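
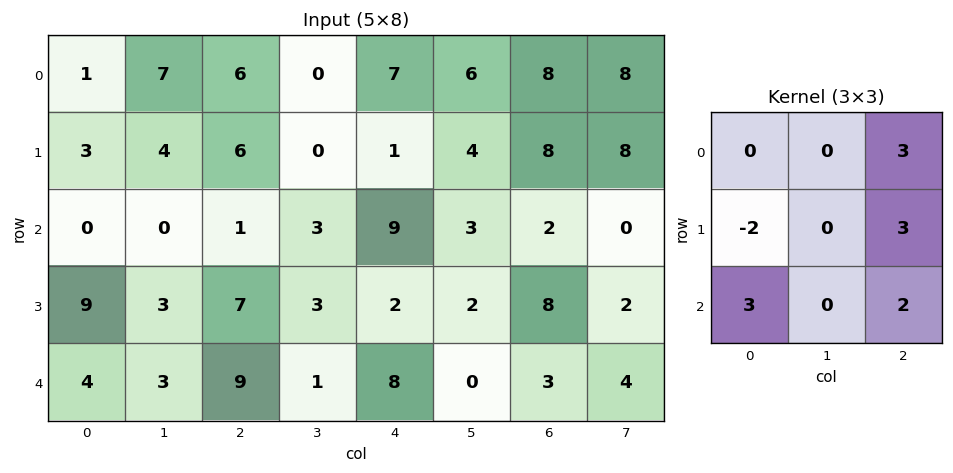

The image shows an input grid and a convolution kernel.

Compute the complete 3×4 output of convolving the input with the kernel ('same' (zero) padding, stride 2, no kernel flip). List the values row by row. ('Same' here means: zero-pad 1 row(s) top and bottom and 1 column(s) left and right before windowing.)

29 -2 26 40
18 24 28 28
18 6 4 18

Output[0,0]: The receptive field on the zero-padded input at this output position is [0 0 0 / 0 1 7 / 0 3 4]. Elementwise product with the kernel and sum: 0·3 + 0·-2 + 7·3 + 0·3 + 4·2.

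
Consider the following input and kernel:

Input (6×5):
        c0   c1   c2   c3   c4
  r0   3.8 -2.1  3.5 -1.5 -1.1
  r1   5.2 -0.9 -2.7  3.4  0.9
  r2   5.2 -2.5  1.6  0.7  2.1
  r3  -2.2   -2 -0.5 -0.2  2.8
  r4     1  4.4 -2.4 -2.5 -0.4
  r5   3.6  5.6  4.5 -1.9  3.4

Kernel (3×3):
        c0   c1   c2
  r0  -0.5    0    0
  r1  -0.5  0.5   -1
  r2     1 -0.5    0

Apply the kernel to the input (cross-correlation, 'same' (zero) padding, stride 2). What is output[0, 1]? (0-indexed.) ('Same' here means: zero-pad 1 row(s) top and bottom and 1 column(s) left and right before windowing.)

4.75

The receptive field on the zero-padded input at this output position is [0 0 0 / -2.1 3.5 -1.5 / -0.9 -2.7 3.4]. Elementwise product with the kernel and sum: 0·-0.5 + -2.1·-0.5 + 3.5·0.5 + -1.5·-1 + -0.9·1 + -2.7·-0.5.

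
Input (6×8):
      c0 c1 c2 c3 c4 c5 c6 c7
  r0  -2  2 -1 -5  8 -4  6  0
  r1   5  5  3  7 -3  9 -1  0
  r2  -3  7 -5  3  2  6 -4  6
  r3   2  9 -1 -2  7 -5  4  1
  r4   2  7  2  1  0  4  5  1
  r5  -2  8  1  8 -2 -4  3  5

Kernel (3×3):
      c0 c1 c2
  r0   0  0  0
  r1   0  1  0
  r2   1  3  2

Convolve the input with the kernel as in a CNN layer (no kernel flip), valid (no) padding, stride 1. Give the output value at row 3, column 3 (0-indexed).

The receptive field on the input at this output position is [-2 7 -5 / 1 0 4 / 8 -2 -4]. Elementwise product with the kernel and sum: 0·1 + 8·1 + -2·3 + -4·2.

-6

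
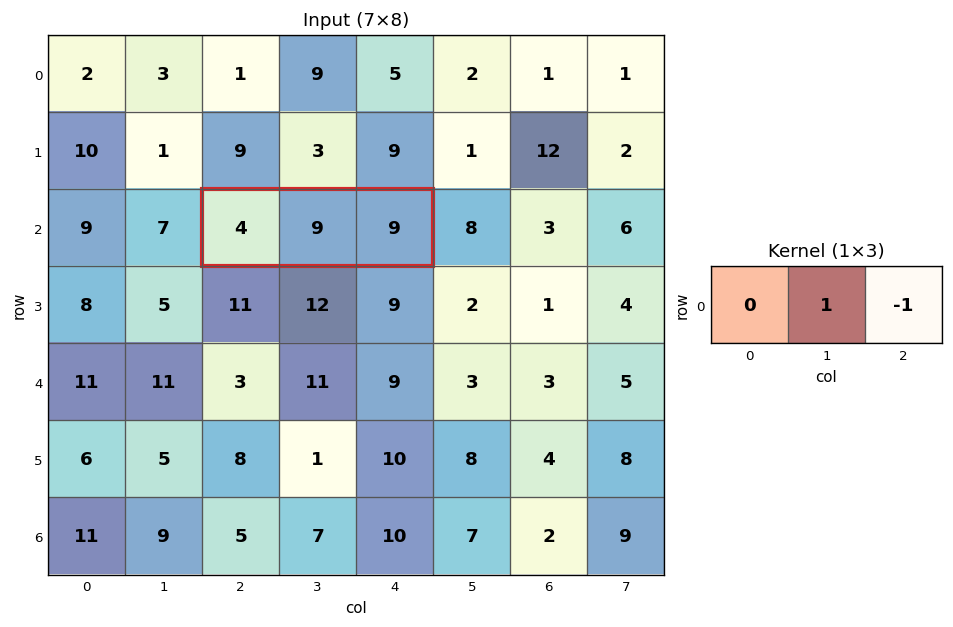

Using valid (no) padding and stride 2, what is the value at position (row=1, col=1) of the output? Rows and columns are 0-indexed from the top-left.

The receptive field on the input at this output position is [4 9 9]. Elementwise product with the kernel and sum: 9·1 + 9·-1.

0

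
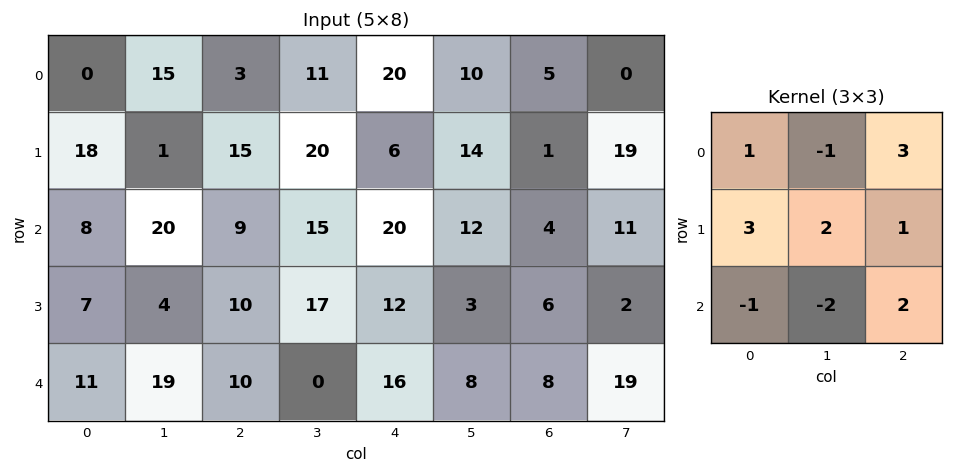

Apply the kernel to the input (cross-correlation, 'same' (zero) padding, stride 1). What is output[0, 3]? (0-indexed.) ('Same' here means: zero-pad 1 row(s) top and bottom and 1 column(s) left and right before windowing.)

8

The receptive field on the zero-padded input at this output position is [0 0 0 / 3 11 20 / 15 20 6]. Elementwise product with the kernel and sum: 0·1 + 0·-1 + 0·3 + 3·3 + 11·2 + 20·1 + 15·-1 + 20·-2 + 6·2.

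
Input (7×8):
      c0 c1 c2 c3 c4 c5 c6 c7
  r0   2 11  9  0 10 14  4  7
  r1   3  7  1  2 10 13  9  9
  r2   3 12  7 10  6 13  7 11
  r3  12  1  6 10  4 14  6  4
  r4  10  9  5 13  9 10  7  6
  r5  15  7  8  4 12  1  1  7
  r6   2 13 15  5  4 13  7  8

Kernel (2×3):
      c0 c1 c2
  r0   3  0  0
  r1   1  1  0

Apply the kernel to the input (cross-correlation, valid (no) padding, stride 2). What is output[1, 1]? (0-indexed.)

The receptive field on the input at this output position is [7 10 6 / 6 10 4]. Elementwise product with the kernel and sum: 7·3 + 6·1 + 10·1.

37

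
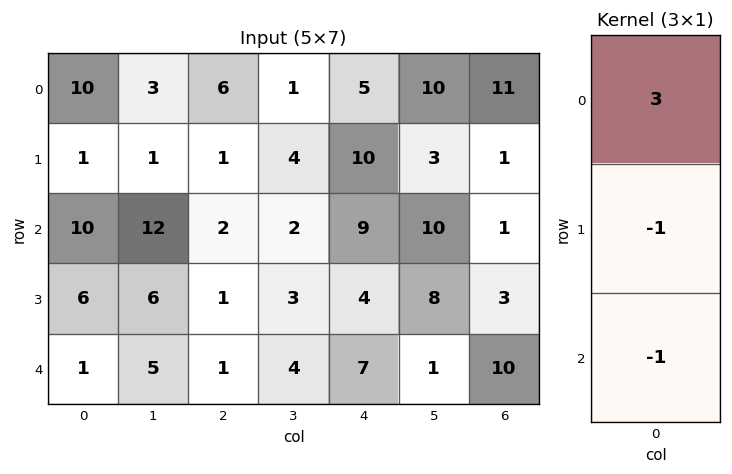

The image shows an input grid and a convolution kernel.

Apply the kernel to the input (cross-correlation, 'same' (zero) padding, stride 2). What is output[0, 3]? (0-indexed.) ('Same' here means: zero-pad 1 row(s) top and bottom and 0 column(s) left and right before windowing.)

-12

The receptive field on the zero-padded input at this output position is [0 / 11 / 1]. Elementwise product with the kernel and sum: 0·3 + 11·-1 + 1·-1.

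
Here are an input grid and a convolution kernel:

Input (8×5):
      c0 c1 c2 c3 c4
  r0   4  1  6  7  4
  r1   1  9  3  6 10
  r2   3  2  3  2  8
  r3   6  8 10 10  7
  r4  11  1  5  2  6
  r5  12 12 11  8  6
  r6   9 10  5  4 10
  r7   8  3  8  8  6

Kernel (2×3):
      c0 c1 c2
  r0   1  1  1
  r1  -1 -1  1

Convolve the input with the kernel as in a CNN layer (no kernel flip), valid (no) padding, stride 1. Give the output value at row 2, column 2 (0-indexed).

The receptive field on the input at this output position is [3 2 8 / 10 10 7]. Elementwise product with the kernel and sum: 3·1 + 2·1 + 8·1 + 10·-1 + 10·-1 + 7·1.

0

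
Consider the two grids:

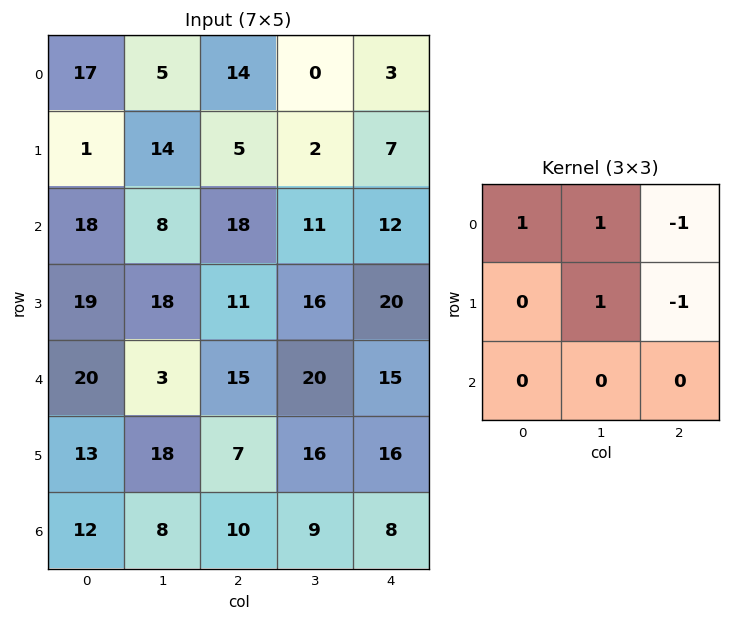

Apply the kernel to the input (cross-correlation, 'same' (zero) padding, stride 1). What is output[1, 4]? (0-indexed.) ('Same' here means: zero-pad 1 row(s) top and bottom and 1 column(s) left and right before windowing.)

The receptive field on the zero-padded input at this output position is [0 3 0 / 2 7 0 / 11 12 0]. Elementwise product with the kernel and sum: 0·1 + 3·1 + 0·-1 + 7·1 + 0·-1.

10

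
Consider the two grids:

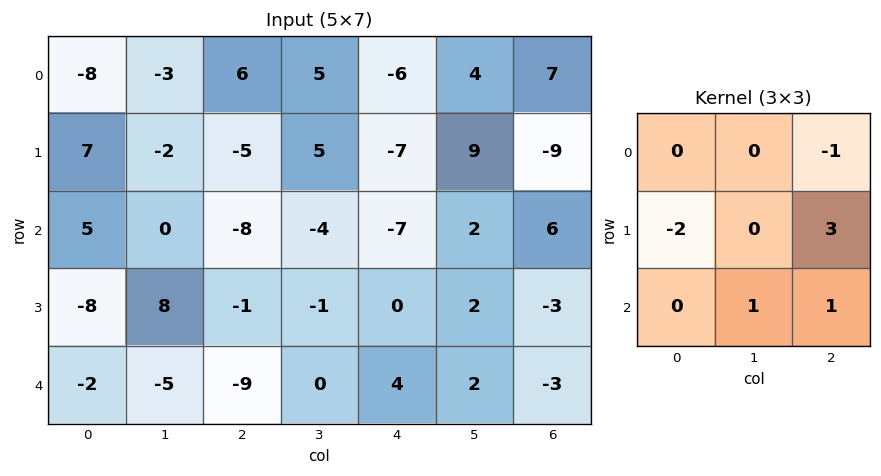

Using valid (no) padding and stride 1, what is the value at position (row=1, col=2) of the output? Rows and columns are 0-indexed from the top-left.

1

The receptive field on the input at this output position is [-5 5 -7 / -8 -4 -7 / -1 -1 0]. Elementwise product with the kernel and sum: -7·-1 + -8·-2 + -7·3 + -1·1 + 0·1.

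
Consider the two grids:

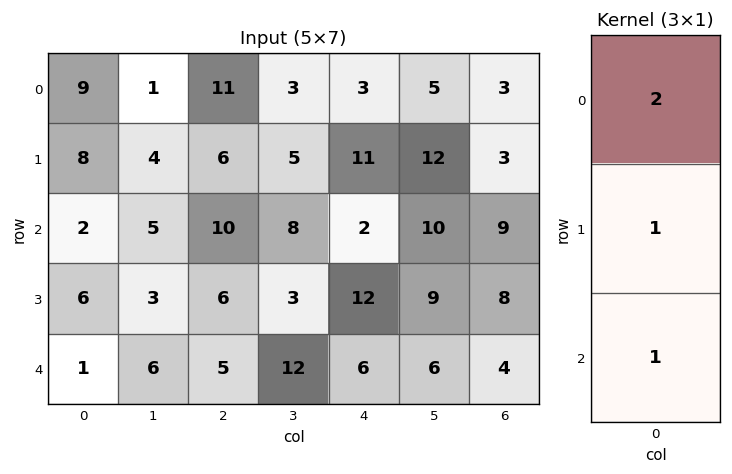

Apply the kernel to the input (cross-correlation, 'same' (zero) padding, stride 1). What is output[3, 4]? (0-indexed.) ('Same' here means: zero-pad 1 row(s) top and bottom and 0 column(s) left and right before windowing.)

22

The receptive field on the zero-padded input at this output position is [2 / 12 / 6]. Elementwise product with the kernel and sum: 2·2 + 12·1 + 6·1.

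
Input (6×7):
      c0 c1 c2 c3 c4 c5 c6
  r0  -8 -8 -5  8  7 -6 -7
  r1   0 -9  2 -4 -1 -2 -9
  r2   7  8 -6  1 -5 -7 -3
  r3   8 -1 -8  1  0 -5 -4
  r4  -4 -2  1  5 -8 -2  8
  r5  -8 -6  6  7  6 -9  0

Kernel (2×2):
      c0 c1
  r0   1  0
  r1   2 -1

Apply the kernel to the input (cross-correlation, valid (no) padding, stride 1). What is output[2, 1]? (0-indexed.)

14

The receptive field on the input at this output position is [8 -6 / -1 -8]. Elementwise product with the kernel and sum: 8·1 + -1·2 + -8·-1.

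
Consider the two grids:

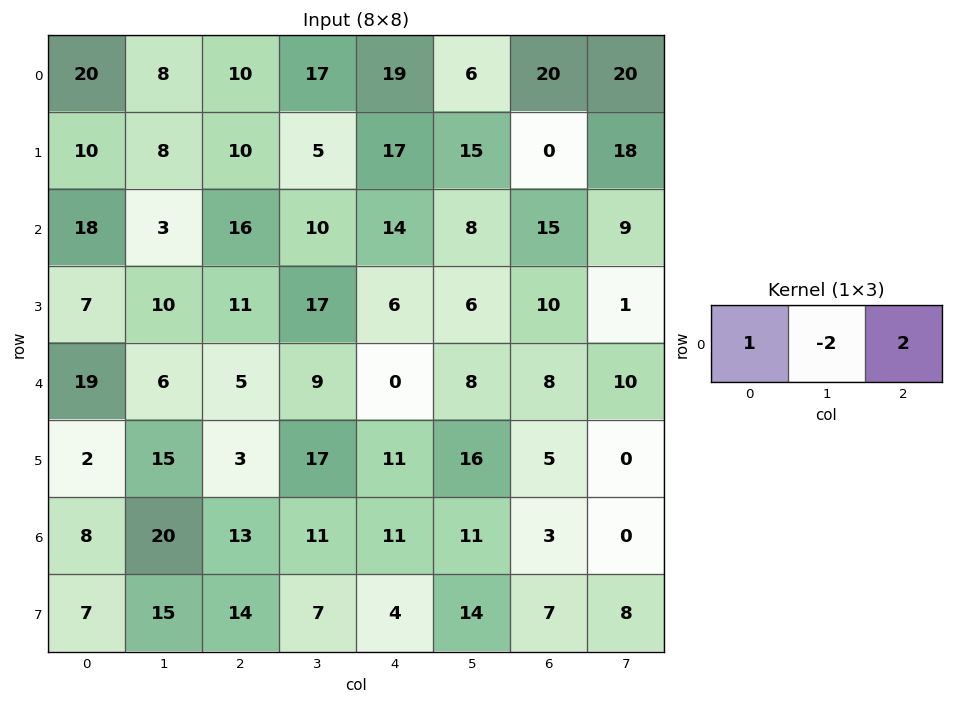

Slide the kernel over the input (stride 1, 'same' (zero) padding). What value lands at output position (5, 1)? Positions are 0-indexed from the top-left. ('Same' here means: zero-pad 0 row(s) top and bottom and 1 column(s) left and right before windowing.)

-22

The receptive field on the zero-padded input at this output position is [2 15 3]. Elementwise product with the kernel and sum: 2·1 + 15·-2 + 3·2.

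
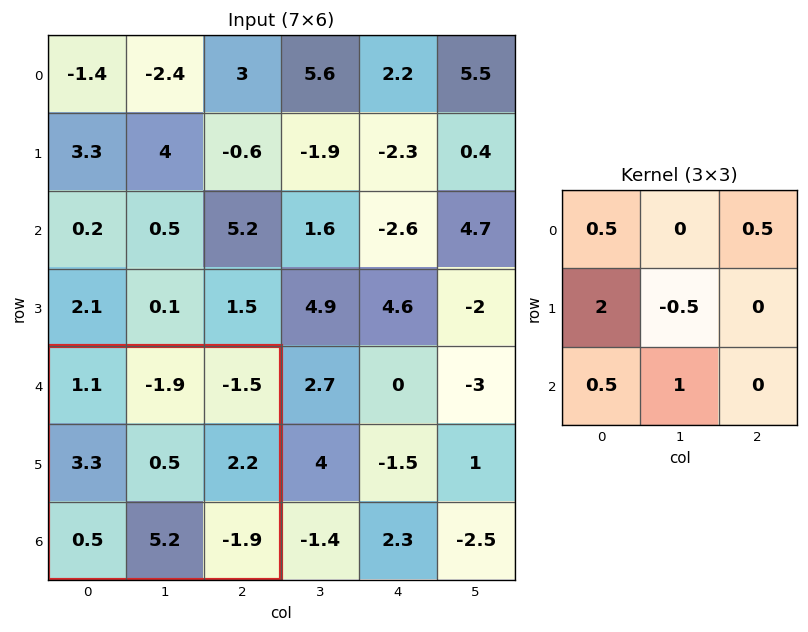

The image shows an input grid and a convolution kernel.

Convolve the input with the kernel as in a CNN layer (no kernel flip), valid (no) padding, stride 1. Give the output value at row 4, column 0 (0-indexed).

The receptive field on the input at this output position is [1.1 -1.9 -1.5 / 3.3 0.5 2.2 / 0.5 5.2 -1.9]. Elementwise product with the kernel and sum: 1.1·0.5 + -1.5·0.5 + 3.3·2 + 0.5·-0.5 + 0.5·0.5 + 5.2·1.

11.6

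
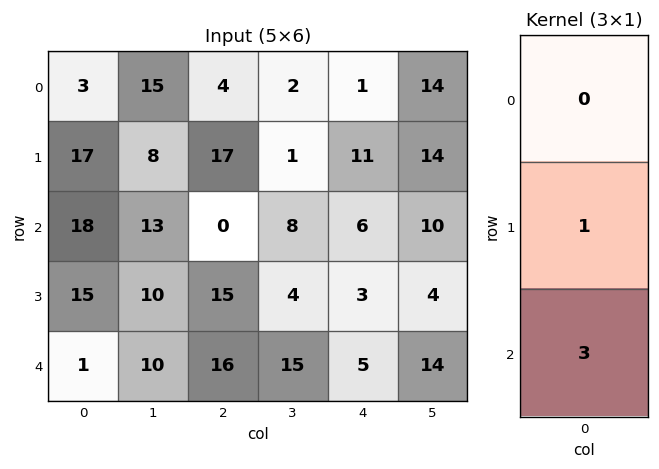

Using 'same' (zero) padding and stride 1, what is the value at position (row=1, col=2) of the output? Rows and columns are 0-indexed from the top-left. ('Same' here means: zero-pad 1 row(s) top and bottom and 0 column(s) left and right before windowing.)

The receptive field on the zero-padded input at this output position is [4 / 17 / 0]. Elementwise product with the kernel and sum: 17·1 + 0·3.

17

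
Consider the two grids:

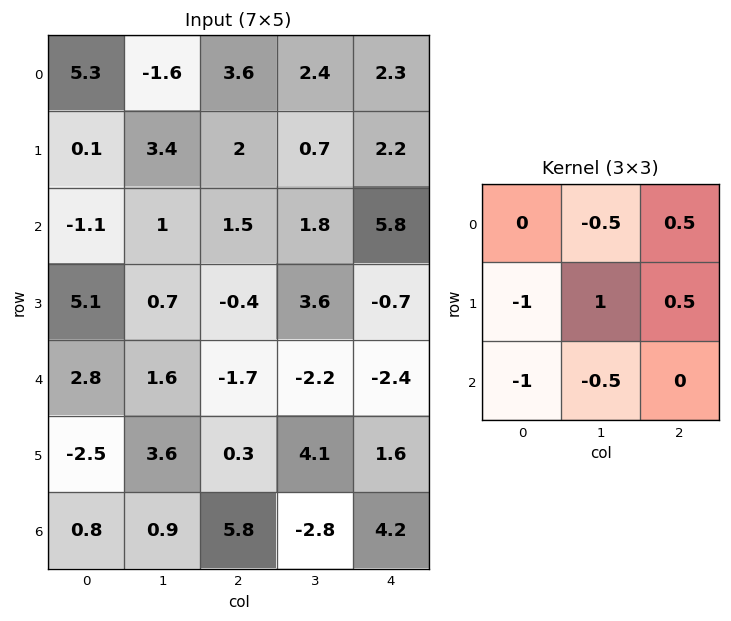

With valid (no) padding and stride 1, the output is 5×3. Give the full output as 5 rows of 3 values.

7.5 -3.4 -2.65
-3.3 0.25 2.55
-7.95 0.1 8.45
-1.9 -6.15 -6.2
3.35 -5.3 0.1

Output[0,0]: The receptive field on the input at this output position is [5.3 -1.6 3.6 / 0.1 3.4 2 / -1.1 1 1.5]. Elementwise product with the kernel and sum: -1.6·-0.5 + 3.6·0.5 + 0.1·-1 + 3.4·1 + 2·0.5 + -1.1·-1 + 1·-0.5.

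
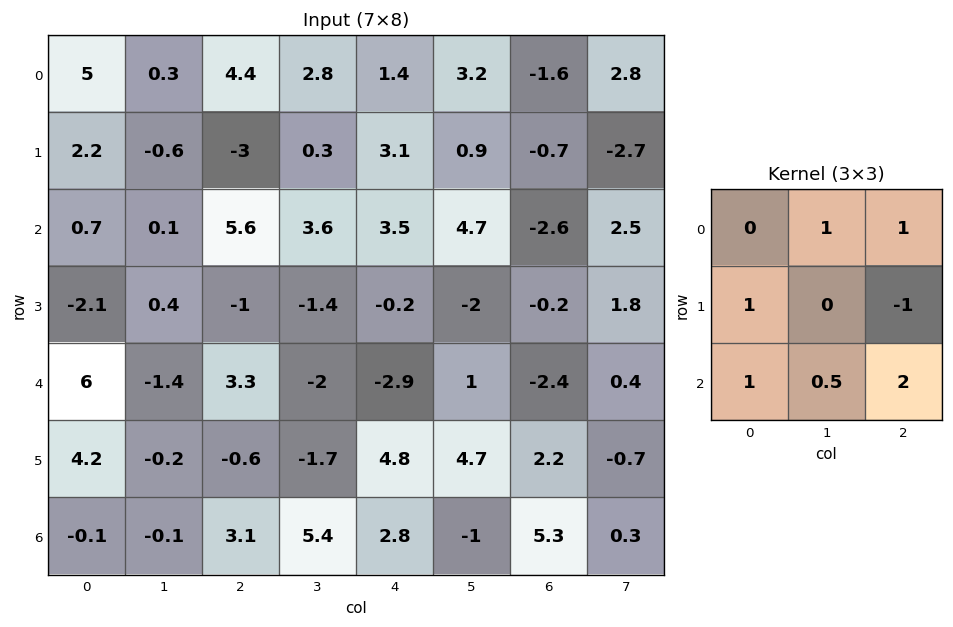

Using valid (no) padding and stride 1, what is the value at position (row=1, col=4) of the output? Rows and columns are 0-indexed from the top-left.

4.7

The receptive field on the input at this output position is [3.1 0.9 -0.7 / 3.5 4.7 -2.6 / -0.2 -2 -0.2]. Elementwise product with the kernel and sum: 0.9·1 + -0.7·1 + 3.5·1 + -2.6·-1 + -0.2·1 + -2·0.5 + -0.2·2.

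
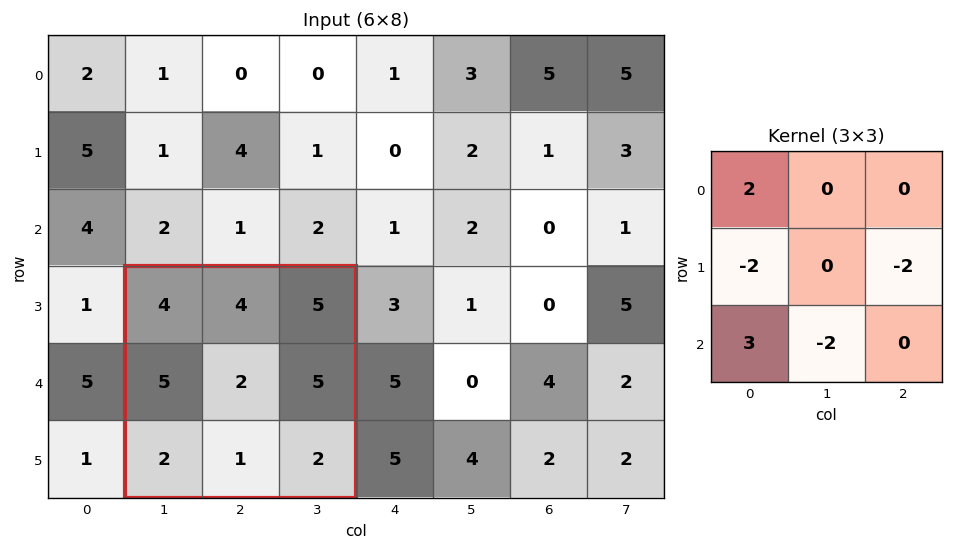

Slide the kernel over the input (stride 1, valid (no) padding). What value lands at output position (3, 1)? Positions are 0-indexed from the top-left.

The receptive field on the input at this output position is [4 4 5 / 5 2 5 / 2 1 2]. Elementwise product with the kernel and sum: 4·2 + 5·-2 + 5·-2 + 2·3 + 1·-2.

-8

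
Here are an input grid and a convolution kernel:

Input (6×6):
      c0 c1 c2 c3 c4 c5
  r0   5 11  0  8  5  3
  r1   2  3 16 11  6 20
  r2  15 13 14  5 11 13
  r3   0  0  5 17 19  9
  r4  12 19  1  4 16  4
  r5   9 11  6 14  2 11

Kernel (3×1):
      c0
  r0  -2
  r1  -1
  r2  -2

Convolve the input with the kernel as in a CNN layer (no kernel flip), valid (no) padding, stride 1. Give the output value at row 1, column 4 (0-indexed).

-61

The receptive field on the input at this output position is [6 / 11 / 19]. Elementwise product with the kernel and sum: 6·-2 + 11·-1 + 19·-2.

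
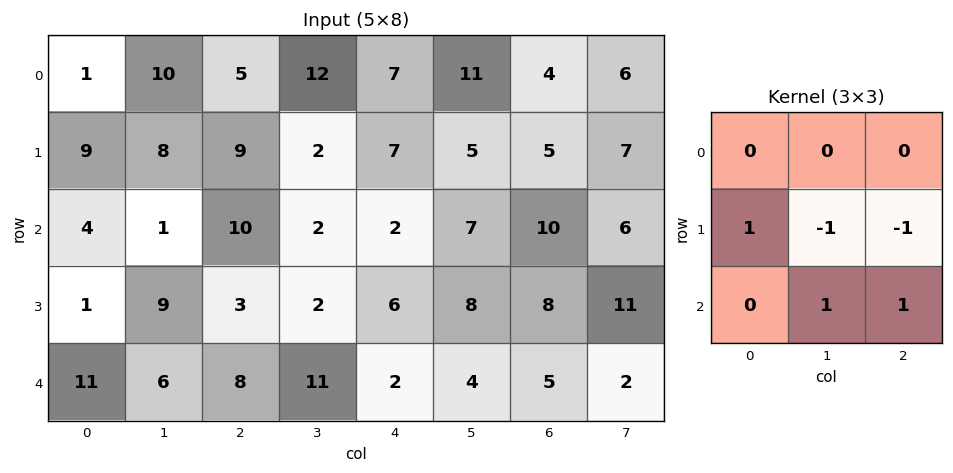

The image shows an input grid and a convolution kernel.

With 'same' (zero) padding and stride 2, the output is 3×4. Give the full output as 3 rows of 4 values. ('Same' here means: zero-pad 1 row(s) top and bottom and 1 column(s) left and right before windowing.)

Output[0,0]: The receptive field on the zero-padded input at this output position is [0 0 0 / 0 1 10 / 0 9 8]. Elementwise product with the kernel and sum: 0·1 + 1·-1 + 10·-1 + 9·1 + 8·1.
Output[0,1]: The receptive field on the zero-padded input at this output position is [0 0 0 / 10 5 12 / 8 9 2]. Elementwise product with the kernel and sum: 10·1 + 5·-1 + 12·-1 + 9·1 + 2·1.

6 4 6 13
5 -6 7 10
-17 -13 5 -3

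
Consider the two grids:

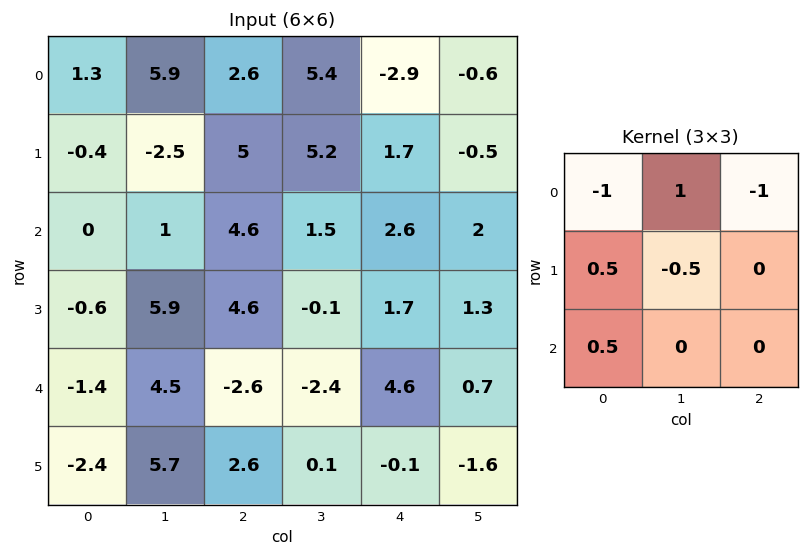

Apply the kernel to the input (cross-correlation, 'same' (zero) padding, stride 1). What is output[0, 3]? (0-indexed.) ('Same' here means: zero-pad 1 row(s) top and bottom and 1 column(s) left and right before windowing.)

The receptive field on the zero-padded input at this output position is [0 0 0 / 2.6 5.4 -2.9 / 5 5.2 1.7]. Elementwise product with the kernel and sum: 0·-1 + 0·1 + 0·-1 + 2.6·0.5 + 5.4·-0.5 + 5·0.5.

1.1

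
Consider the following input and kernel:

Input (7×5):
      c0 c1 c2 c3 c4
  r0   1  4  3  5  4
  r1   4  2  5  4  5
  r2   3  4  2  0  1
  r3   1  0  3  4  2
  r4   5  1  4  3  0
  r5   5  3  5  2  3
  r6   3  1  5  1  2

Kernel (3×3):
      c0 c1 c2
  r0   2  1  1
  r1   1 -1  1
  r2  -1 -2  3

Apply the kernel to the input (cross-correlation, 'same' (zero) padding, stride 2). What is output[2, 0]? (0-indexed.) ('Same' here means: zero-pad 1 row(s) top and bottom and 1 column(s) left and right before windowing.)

The receptive field on the zero-padded input at this output position is [0 1 0 / 0 5 1 / 0 5 3]. Elementwise product with the kernel and sum: 0·2 + 1·1 + 0·1 + 0·1 + 5·-1 + 1·1 + 0·-1 + 5·-2 + 3·3.

-4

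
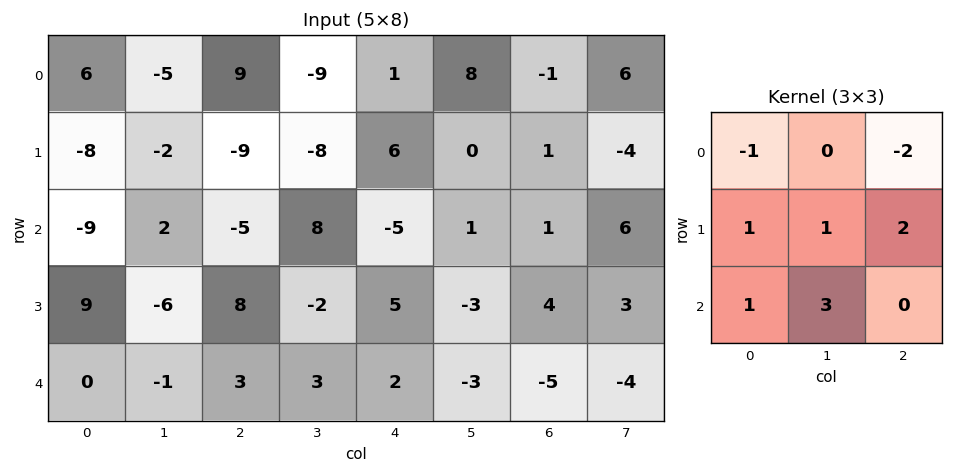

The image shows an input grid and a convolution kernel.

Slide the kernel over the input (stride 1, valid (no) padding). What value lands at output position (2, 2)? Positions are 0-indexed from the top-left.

43

The receptive field on the input at this output position is [-5 8 -5 / 8 -2 5 / 3 3 2]. Elementwise product with the kernel and sum: -5·-1 + -5·-2 + 8·1 + -2·1 + 5·2 + 3·1 + 3·3.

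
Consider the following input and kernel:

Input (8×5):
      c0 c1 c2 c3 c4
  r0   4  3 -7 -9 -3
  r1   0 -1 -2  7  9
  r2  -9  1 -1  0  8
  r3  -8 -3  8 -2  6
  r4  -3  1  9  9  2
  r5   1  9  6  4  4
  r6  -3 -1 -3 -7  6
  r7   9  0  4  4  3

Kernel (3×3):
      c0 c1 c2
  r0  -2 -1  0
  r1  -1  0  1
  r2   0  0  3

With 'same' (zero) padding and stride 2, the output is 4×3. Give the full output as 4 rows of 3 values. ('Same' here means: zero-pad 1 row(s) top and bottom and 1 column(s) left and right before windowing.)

Output[0,0]: The receptive field on the zero-padded input at this output position is [0 0 0 / 0 4 3 / 0 0 -1]. Elementwise product with the kernel and sum: 0·-2 + 0·-1 + 0·-1 + 3·1 + -1·3.

0 9 9
-8 -3 -23
36 18 -11
-2 -18 -5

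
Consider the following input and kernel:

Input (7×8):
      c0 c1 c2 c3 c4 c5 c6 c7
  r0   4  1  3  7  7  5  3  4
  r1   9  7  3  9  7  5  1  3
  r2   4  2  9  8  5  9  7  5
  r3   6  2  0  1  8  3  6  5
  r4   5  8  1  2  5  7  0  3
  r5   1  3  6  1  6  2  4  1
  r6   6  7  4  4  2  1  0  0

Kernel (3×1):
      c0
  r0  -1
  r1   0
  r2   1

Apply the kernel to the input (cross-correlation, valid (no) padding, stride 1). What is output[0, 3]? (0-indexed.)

The receptive field on the input at this output position is [7 / 9 / 8]. Elementwise product with the kernel and sum: 7·-1 + 8·1.

1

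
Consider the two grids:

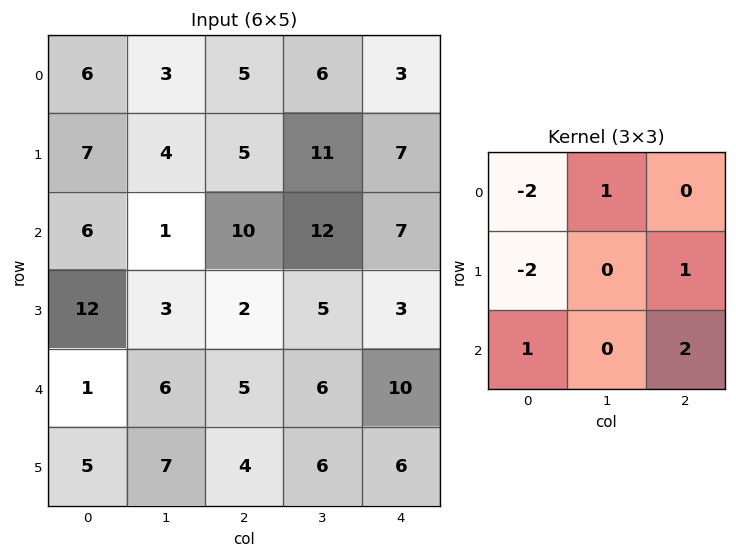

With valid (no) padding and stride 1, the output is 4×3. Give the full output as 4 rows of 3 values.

8 27 17
4 20 -4
-22 25 16
-5 9 17

Output[0,0]: The receptive field on the input at this output position is [6 3 5 / 7 4 5 / 6 1 10]. Elementwise product with the kernel and sum: 6·-2 + 3·1 + 7·-2 + 5·1 + 6·1 + 10·2.
Output[0,1]: The receptive field on the input at this output position is [3 5 6 / 4 5 11 / 1 10 12]. Elementwise product with the kernel and sum: 3·-2 + 5·1 + 4·-2 + 11·1 + 1·1 + 12·2.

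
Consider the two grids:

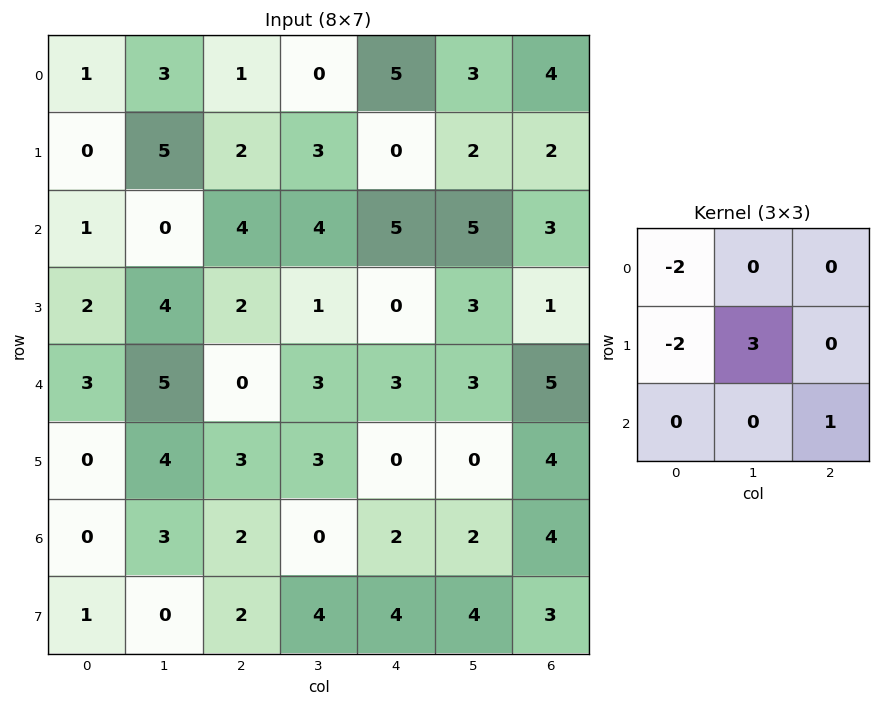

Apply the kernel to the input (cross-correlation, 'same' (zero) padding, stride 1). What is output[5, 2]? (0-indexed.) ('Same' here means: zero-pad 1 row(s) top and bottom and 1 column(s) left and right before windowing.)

-9

The receptive field on the zero-padded input at this output position is [5 0 3 / 4 3 3 / 3 2 0]. Elementwise product with the kernel and sum: 5·-2 + 4·-2 + 3·3 + 0·1.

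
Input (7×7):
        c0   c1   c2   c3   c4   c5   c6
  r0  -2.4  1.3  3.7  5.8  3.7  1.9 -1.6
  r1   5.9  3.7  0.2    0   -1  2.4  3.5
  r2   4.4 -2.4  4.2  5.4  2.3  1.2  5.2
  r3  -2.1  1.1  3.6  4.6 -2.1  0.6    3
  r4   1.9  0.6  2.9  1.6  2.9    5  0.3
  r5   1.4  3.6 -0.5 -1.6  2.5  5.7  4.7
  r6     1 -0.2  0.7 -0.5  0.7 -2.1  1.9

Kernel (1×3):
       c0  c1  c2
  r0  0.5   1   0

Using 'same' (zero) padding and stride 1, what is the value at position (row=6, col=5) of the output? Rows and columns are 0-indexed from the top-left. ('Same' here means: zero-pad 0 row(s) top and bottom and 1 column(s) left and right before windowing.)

-1.75

The receptive field on the zero-padded input at this output position is [0.7 -2.1 1.9]. Elementwise product with the kernel and sum: 0.7·0.5 + -2.1·1.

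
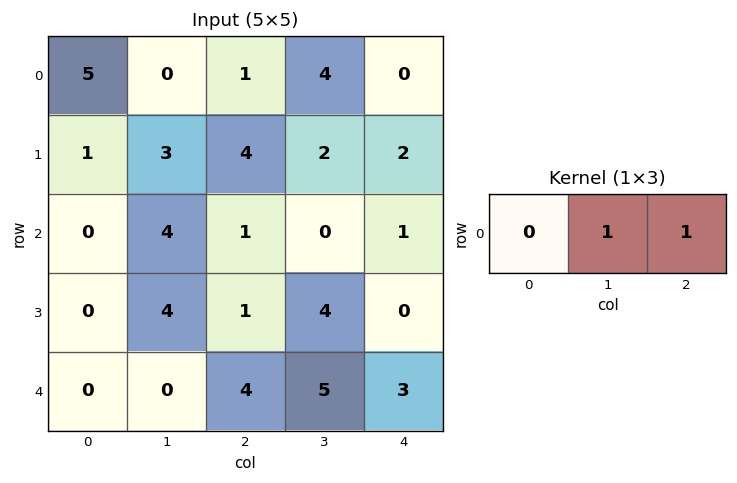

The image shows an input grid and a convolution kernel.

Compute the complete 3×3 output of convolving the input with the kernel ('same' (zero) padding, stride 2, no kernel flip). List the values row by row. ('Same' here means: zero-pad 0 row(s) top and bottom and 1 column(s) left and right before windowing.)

5 5 0
4 1 1
0 9 3

Output[0,0]: The receptive field on the zero-padded input at this output position is [0 5 0]. Elementwise product with the kernel and sum: 5·1 + 0·1.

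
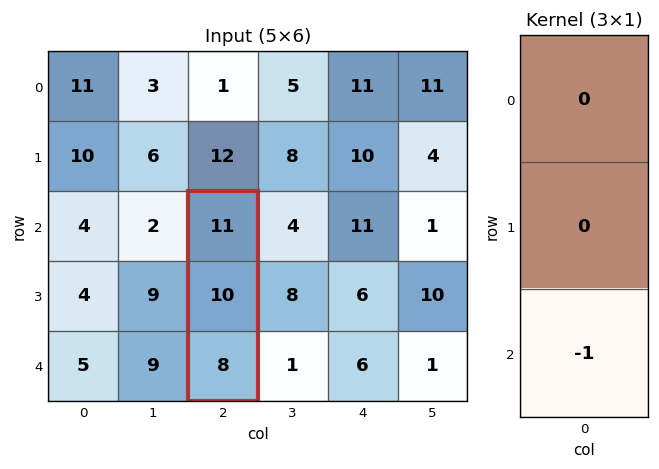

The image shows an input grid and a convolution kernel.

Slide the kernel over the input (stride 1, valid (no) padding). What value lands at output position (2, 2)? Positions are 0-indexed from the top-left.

The receptive field on the input at this output position is [11 / 10 / 8]. Elementwise product with the kernel and sum: 8·-1.

-8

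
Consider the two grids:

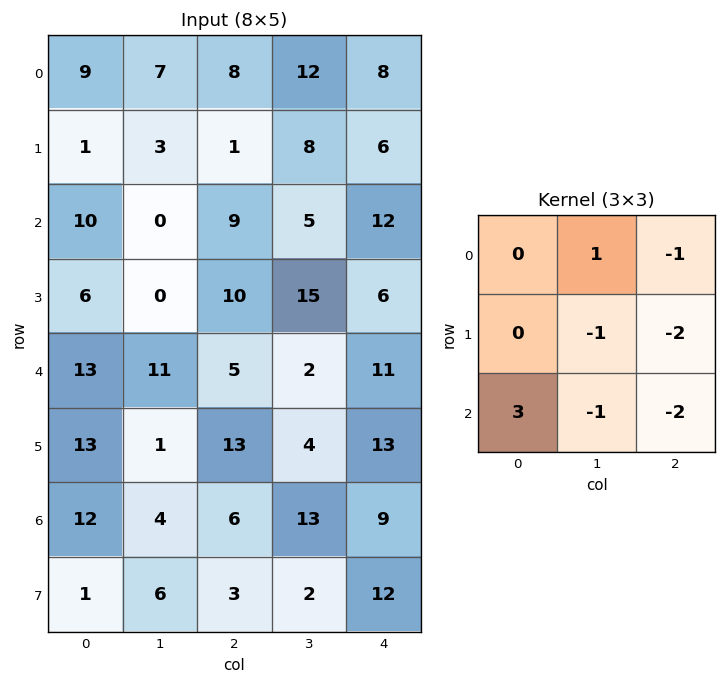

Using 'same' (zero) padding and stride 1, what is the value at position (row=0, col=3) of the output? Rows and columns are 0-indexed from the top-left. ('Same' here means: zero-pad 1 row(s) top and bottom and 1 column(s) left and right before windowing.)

-45

The receptive field on the zero-padded input at this output position is [0 0 0 / 8 12 8 / 1 8 6]. Elementwise product with the kernel and sum: 0·1 + 0·-1 + 12·-1 + 8·-2 + 1·3 + 8·-1 + 6·-2.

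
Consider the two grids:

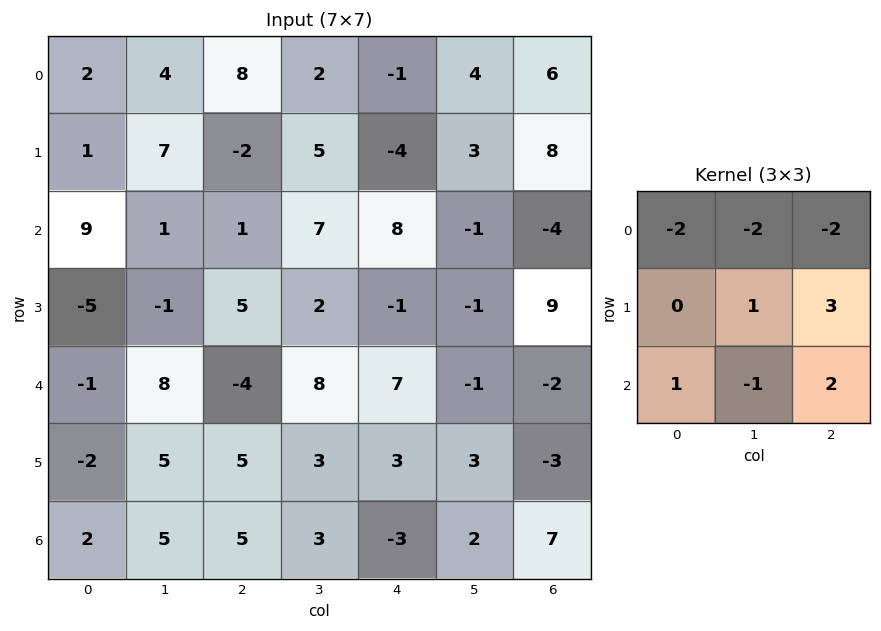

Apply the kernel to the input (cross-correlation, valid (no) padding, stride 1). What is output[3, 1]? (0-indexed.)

14

The receptive field on the input at this output position is [-1 5 2 / 8 -4 8 / 5 5 3]. Elementwise product with the kernel and sum: -1·-2 + 5·-2 + 2·-2 + -4·1 + 8·3 + 5·1 + 5·-1 + 3·2.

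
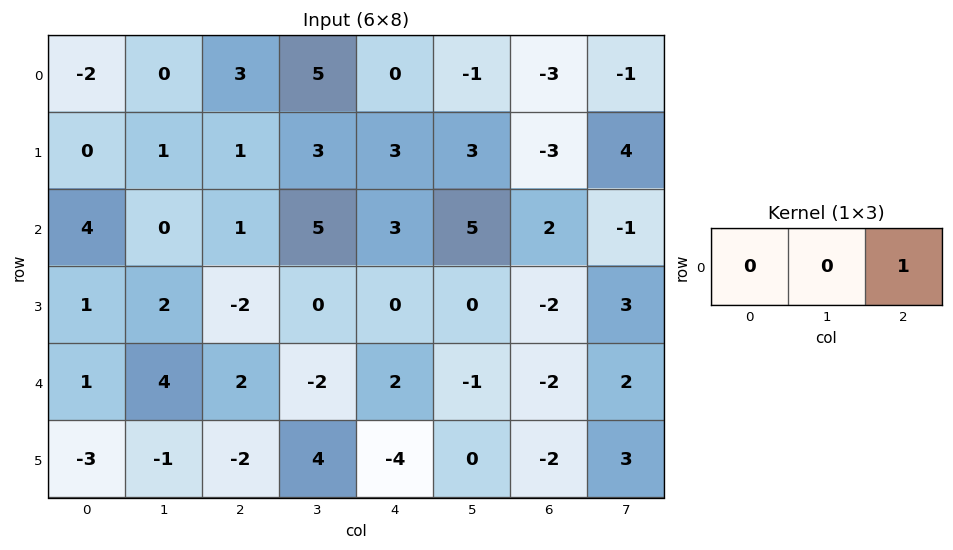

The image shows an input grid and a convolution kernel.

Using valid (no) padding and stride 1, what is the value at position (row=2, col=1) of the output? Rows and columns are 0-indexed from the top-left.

The receptive field on the input at this output position is [0 1 5]. Elementwise product with the kernel and sum: 5·1.

5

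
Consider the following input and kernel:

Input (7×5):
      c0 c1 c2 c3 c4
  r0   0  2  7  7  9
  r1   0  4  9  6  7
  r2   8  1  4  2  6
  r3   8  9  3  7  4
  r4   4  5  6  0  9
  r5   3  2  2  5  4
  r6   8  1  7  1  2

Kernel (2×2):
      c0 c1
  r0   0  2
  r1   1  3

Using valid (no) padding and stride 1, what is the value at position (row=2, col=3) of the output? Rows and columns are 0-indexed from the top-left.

The receptive field on the input at this output position is [2 6 / 7 4]. Elementwise product with the kernel and sum: 6·2 + 7·1 + 4·3.

31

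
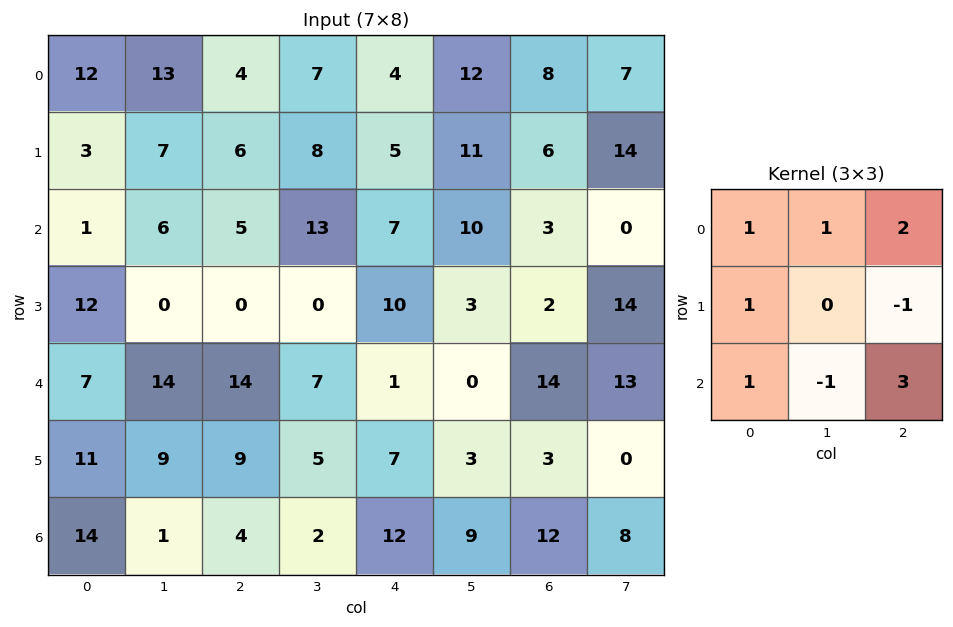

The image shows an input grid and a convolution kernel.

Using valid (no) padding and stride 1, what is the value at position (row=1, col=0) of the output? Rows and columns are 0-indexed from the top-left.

30

The receptive field on the input at this output position is [3 7 6 / 1 6 5 / 12 0 0]. Elementwise product with the kernel and sum: 3·1 + 7·1 + 6·2 + 1·1 + 5·-1 + 12·1 + 0·-1 + 0·3.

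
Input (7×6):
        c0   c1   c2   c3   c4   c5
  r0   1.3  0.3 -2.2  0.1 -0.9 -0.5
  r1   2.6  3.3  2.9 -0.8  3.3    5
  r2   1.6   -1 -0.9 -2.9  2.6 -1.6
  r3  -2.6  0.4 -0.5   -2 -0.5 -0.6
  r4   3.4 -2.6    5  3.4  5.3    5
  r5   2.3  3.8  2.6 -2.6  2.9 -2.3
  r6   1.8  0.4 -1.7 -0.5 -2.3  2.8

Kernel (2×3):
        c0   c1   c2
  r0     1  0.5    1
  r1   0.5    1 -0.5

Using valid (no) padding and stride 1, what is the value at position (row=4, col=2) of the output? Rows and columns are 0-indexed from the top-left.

The receptive field on the input at this output position is [5 3.4 5.3 / 2.6 -2.6 2.9]. Elementwise product with the kernel and sum: 5·1 + 3.4·0.5 + 5.3·1 + 2.6·0.5 + -2.6·1 + 2.9·-0.5.

9.25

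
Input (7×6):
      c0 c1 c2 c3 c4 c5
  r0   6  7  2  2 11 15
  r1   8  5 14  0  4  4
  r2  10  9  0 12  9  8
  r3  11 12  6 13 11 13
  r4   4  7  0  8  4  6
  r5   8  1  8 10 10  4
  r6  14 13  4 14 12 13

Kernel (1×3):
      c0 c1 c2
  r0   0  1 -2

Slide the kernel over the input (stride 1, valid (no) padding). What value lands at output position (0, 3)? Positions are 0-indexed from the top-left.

-19

The receptive field on the input at this output position is [2 11 15]. Elementwise product with the kernel and sum: 11·1 + 15·-2.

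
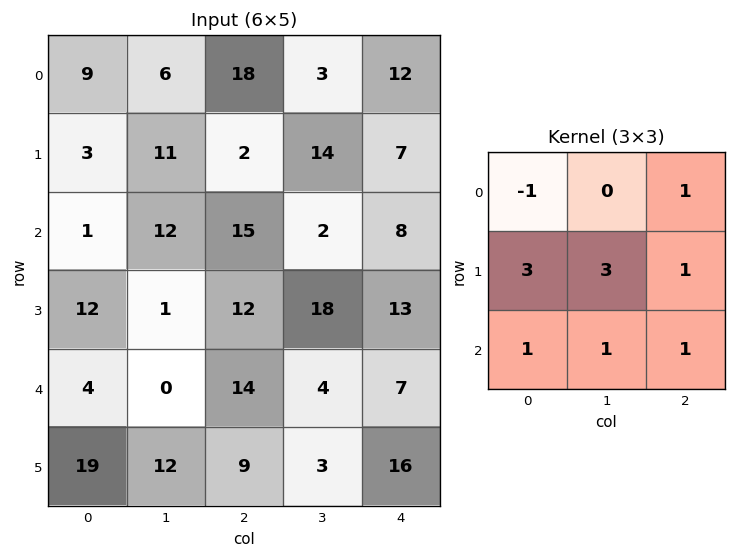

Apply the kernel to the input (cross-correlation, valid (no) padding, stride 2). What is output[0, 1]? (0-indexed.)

74

The receptive field on the input at this output position is [18 3 12 / 2 14 7 / 15 2 8]. Elementwise product with the kernel and sum: 18·-1 + 12·1 + 2·3 + 14·3 + 7·1 + 15·1 + 2·1 + 8·1.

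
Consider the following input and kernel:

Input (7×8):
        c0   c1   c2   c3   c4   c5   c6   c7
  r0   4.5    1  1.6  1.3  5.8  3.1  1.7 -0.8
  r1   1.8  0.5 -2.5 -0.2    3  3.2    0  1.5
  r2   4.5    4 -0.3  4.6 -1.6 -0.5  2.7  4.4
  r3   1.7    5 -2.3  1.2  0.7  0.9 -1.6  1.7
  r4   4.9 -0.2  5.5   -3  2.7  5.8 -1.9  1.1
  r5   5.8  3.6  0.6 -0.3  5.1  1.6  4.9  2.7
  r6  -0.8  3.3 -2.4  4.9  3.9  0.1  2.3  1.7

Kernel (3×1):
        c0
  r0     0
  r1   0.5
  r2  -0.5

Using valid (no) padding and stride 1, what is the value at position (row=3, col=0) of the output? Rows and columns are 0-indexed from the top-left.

-0.45

The receptive field on the input at this output position is [1.7 / 4.9 / 5.8]. Elementwise product with the kernel and sum: 4.9·0.5 + 5.8·-0.5.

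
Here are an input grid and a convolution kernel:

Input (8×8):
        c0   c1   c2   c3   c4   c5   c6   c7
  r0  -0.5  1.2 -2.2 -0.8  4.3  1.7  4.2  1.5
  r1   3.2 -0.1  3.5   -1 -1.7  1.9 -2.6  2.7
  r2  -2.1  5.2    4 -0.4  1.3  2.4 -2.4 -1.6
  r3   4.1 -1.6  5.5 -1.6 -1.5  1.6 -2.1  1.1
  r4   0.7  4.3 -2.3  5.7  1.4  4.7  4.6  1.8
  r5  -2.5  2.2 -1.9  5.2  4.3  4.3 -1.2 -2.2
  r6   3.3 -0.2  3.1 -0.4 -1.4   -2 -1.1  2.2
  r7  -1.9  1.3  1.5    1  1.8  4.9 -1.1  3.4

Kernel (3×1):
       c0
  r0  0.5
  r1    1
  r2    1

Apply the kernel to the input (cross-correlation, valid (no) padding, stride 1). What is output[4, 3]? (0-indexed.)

The receptive field on the input at this output position is [5.7 / 5.2 / -0.4]. Elementwise product with the kernel and sum: 5.7·0.5 + 5.2·1 + -0.4·1.

7.65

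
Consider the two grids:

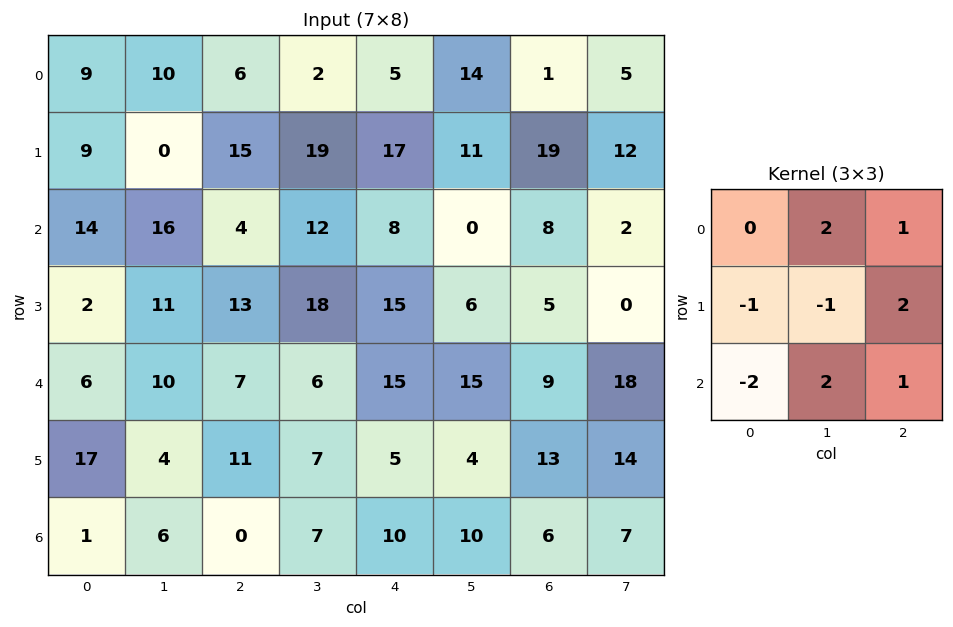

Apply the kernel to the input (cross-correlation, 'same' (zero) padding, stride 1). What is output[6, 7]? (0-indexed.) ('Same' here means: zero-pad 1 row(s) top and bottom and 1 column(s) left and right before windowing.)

15

The receptive field on the zero-padded input at this output position is [13 14 0 / 6 7 0 / 0 0 0]. Elementwise product with the kernel and sum: 14·2 + 0·1 + 6·-1 + 7·-1 + 0·2 + 0·-2 + 0·2 + 0·1.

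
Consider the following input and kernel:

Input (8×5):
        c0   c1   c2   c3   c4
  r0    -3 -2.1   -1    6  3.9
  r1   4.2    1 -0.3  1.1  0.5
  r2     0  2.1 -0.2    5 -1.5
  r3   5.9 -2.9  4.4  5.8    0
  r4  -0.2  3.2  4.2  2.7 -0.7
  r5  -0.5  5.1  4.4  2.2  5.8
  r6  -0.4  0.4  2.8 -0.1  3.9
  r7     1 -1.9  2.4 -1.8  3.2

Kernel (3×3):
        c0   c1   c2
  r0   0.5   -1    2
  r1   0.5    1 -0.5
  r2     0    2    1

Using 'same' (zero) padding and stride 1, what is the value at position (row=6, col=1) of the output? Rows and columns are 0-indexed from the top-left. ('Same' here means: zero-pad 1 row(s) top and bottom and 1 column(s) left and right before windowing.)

The receptive field on the zero-padded input at this output position is [-0.5 5.1 4.4 / -0.4 0.4 2.8 / 1 -1.9 2.4]. Elementwise product with the kernel and sum: -0.5·0.5 + 5.1·-1 + 4.4·2 + -0.4·0.5 + 0.4·1 + 2.8·-0.5 + -1.9·2 + 2.4·1.

0.85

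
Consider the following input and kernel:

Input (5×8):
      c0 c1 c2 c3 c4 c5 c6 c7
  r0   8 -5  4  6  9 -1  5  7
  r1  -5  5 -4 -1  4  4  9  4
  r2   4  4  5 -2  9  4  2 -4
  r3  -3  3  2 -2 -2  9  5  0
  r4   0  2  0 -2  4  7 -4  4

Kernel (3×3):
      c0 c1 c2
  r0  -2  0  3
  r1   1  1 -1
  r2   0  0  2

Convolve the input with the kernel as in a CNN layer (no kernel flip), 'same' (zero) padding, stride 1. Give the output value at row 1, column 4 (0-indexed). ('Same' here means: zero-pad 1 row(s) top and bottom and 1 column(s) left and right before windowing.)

-8

The receptive field on the zero-padded input at this output position is [6 9 -1 / -1 4 4 / -2 9 4]. Elementwise product with the kernel and sum: 6·-2 + -1·3 + -1·1 + 4·1 + 4·-1 + 4·2.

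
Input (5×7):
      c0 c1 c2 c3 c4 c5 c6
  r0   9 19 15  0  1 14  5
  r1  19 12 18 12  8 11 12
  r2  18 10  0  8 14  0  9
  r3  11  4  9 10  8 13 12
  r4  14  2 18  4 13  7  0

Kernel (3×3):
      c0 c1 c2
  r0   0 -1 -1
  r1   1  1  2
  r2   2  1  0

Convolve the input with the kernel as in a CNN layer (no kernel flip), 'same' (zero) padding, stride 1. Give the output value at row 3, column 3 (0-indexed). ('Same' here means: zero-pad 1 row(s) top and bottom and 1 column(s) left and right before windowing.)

The receptive field on the zero-padded input at this output position is [0 8 14 / 9 10 8 / 18 4 13]. Elementwise product with the kernel and sum: 8·-1 + 14·-1 + 9·1 + 10·1 + 8·2 + 18·2 + 4·1.

53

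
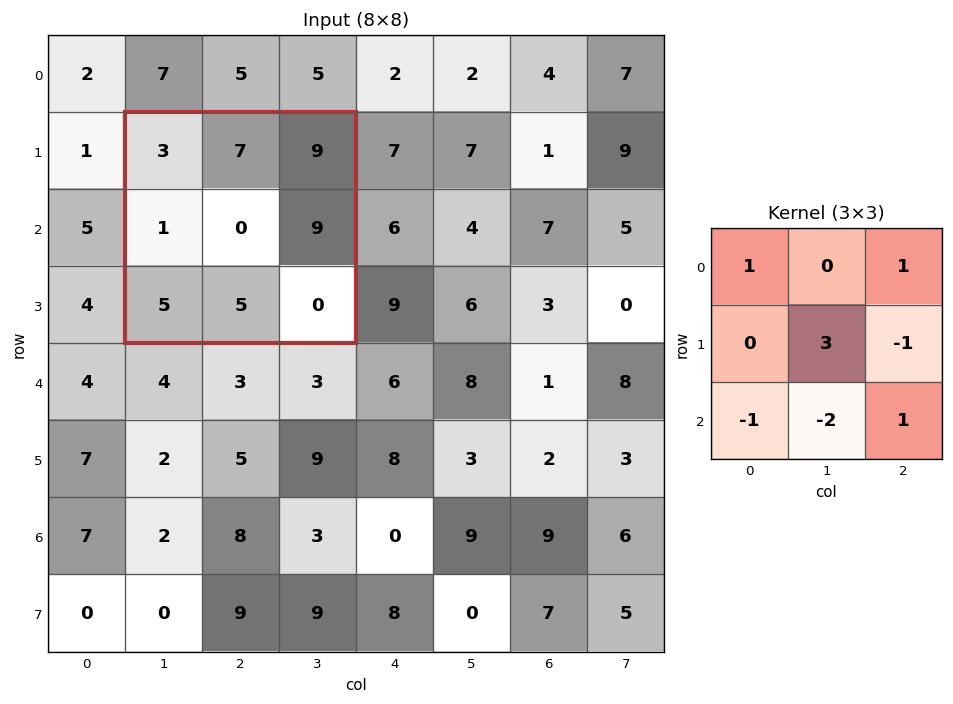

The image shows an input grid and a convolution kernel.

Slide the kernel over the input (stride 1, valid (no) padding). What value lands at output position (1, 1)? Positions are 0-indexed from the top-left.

-12

The receptive field on the input at this output position is [3 7 9 / 1 0 9 / 5 5 0]. Elementwise product with the kernel and sum: 3·1 + 9·1 + 0·3 + 9·-1 + 5·-1 + 5·-2 + 0·1.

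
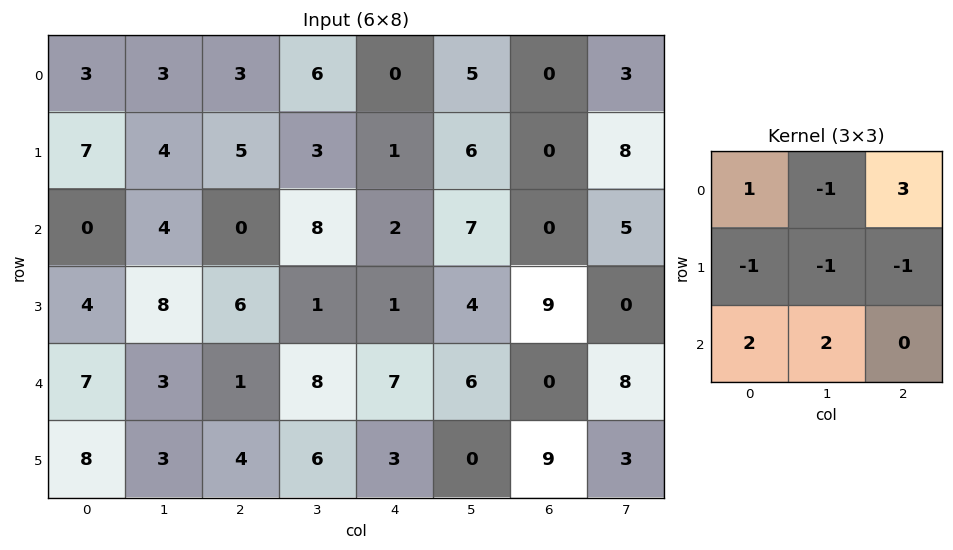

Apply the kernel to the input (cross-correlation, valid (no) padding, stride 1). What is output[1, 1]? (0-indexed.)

The receptive field on the input at this output position is [4 5 3 / 4 0 8 / 8 6 1]. Elementwise product with the kernel and sum: 4·1 + 5·-1 + 3·3 + 4·-1 + 0·-1 + 8·-1 + 8·2 + 6·2.

24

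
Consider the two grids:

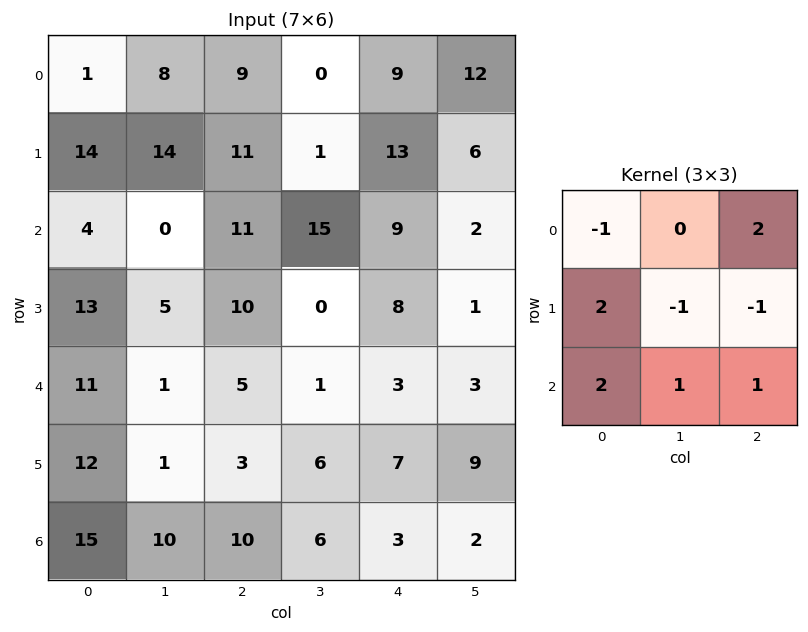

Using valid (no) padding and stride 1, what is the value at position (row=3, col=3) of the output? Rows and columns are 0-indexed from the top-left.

26

The receptive field on the input at this output position is [0 8 1 / 1 3 3 / 6 7 9]. Elementwise product with the kernel and sum: 0·-1 + 1·2 + 1·2 + 3·-1 + 3·-1 + 6·2 + 7·1 + 9·1.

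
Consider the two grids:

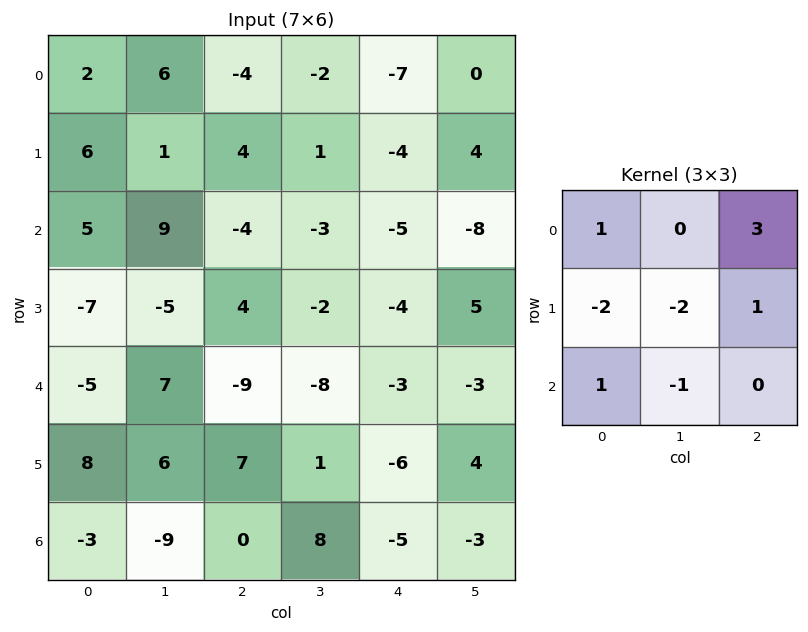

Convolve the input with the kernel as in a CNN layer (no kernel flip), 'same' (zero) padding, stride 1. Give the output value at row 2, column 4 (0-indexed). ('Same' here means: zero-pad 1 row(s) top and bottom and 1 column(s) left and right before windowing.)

The receptive field on the zero-padded input at this output position is [1 -4 4 / -3 -5 -8 / -2 -4 5]. Elementwise product with the kernel and sum: 1·1 + 4·3 + -3·-2 + -5·-2 + -8·1 + -2·1 + -4·-1.

23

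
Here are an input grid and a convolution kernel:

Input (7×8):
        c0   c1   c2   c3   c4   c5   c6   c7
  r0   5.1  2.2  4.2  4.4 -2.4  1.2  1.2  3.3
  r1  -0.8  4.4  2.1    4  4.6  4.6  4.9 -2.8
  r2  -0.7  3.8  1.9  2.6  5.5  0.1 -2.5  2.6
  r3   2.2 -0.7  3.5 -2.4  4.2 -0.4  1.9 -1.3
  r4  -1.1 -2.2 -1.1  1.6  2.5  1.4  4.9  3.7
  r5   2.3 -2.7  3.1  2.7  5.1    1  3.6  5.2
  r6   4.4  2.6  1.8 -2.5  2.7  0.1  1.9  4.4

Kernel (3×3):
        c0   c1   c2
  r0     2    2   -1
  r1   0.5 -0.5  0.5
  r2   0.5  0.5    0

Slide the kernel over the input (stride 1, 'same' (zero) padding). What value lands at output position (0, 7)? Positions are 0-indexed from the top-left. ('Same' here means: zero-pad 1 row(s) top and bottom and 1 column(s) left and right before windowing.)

0

The receptive field on the zero-padded input at this output position is [0 0 0 / 1.2 3.3 0 / 4.9 -2.8 0]. Elementwise product with the kernel and sum: 0·2 + 0·2 + 0·-1 + 1.2·0.5 + 3.3·-0.5 + 0·0.5 + 4.9·0.5 + -2.8·0.5.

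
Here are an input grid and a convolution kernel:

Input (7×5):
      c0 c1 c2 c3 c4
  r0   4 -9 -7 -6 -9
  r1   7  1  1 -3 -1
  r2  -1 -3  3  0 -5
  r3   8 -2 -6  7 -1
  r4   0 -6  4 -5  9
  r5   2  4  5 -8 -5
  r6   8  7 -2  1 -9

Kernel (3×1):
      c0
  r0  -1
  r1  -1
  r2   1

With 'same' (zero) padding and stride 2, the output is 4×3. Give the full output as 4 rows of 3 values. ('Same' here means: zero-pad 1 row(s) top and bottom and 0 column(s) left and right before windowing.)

3 8 8
2 -10 5
-6 7 -13
-10 -3 14

Output[0,0]: The receptive field on the zero-padded input at this output position is [0 / 4 / 7]. Elementwise product with the kernel and sum: 0·-1 + 4·-1 + 7·1.
Output[0,1]: The receptive field on the zero-padded input at this output position is [0 / -7 / 1]. Elementwise product with the kernel and sum: 0·-1 + -7·-1 + 1·1.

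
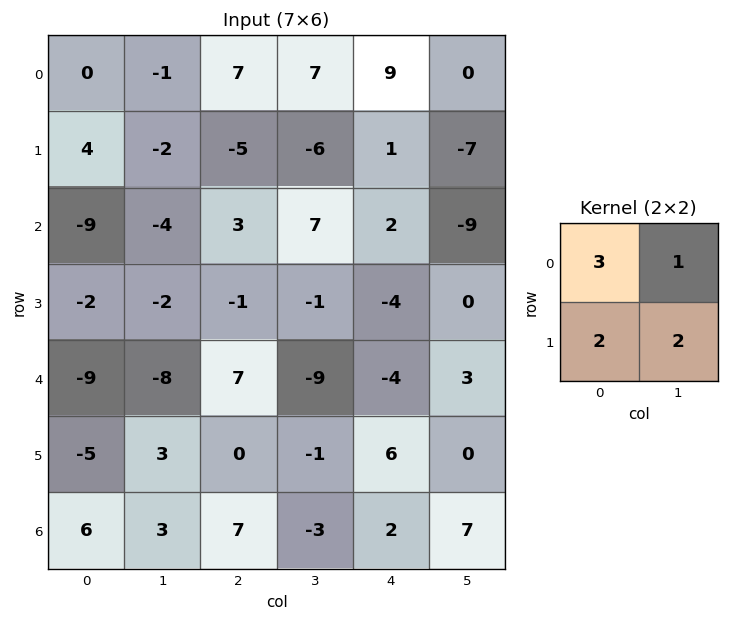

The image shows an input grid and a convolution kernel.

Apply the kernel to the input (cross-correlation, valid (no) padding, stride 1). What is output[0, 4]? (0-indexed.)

The receptive field on the input at this output position is [9 0 / 1 -7]. Elementwise product with the kernel and sum: 9·3 + 0·1 + 1·2 + -7·2.

15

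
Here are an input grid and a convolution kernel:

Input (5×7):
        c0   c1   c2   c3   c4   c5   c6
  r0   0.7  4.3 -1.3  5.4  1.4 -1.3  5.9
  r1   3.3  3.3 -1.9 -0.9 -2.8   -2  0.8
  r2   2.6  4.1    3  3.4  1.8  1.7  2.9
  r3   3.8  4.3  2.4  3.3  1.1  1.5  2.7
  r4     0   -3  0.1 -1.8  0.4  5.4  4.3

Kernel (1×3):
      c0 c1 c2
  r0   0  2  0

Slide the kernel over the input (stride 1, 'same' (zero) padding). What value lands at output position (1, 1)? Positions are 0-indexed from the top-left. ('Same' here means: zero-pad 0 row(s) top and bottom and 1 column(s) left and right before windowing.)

The receptive field on the zero-padded input at this output position is [3.3 3.3 -1.9]. Elementwise product with the kernel and sum: 3.3·2.

6.6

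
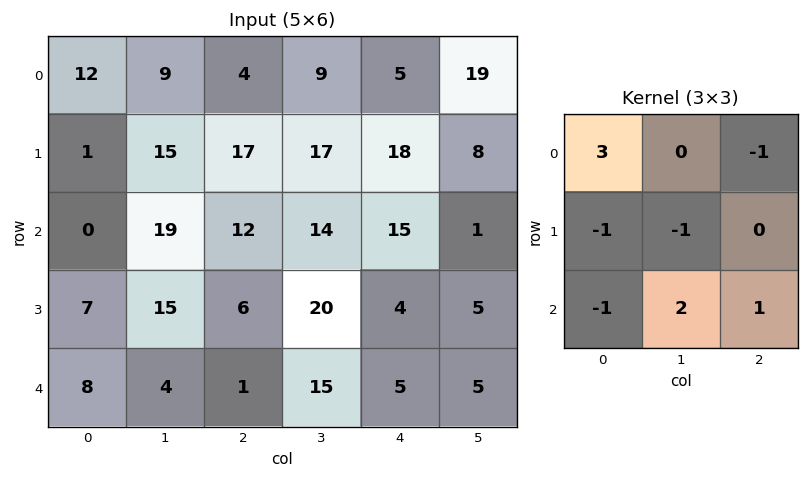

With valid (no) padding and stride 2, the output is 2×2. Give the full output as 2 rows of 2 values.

Output[0,0]: The receptive field on the input at this output position is [12 9 4 / 1 15 17 / 0 19 12]. Elementwise product with the kernel and sum: 12·3 + 4·-1 + 1·-1 + 15·-1 + 0·-1 + 19·2 + 12·1.

66 4
-33 29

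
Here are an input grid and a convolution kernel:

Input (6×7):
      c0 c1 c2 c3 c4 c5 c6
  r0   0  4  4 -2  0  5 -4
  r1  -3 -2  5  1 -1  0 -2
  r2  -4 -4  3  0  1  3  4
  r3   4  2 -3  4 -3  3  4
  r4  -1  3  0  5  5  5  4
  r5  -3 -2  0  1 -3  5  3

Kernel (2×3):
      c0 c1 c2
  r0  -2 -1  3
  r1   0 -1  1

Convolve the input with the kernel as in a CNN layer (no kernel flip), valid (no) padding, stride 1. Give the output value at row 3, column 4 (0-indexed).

The receptive field on the input at this output position is [-3 3 4 / 5 5 4]. Elementwise product with the kernel and sum: -3·-2 + 3·-1 + 4·3 + 5·-1 + 4·1.

14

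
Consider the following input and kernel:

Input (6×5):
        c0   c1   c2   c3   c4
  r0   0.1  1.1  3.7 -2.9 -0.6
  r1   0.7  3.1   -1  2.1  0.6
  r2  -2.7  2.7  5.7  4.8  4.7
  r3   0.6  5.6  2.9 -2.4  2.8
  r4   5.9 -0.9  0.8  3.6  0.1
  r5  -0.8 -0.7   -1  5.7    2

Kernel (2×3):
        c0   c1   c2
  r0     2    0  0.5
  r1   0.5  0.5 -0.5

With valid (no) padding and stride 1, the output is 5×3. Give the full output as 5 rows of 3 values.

4.45 0.75 7.35
-1.95 9.05 1.2
-0.9 13.25 12.6
4.75 8.15 9.35
11.95 -3.7 3

Output[0,0]: The receptive field on the input at this output position is [0.1 1.1 3.7 / 0.7 3.1 -1]. Elementwise product with the kernel and sum: 0.1·2 + 3.7·0.5 + 0.7·0.5 + 3.1·0.5 + -1·-0.5.
Output[0,1]: The receptive field on the input at this output position is [1.1 3.7 -2.9 / 3.1 -1 2.1]. Elementwise product with the kernel and sum: 1.1·2 + -2.9·0.5 + 3.1·0.5 + -1·0.5 + 2.1·-0.5.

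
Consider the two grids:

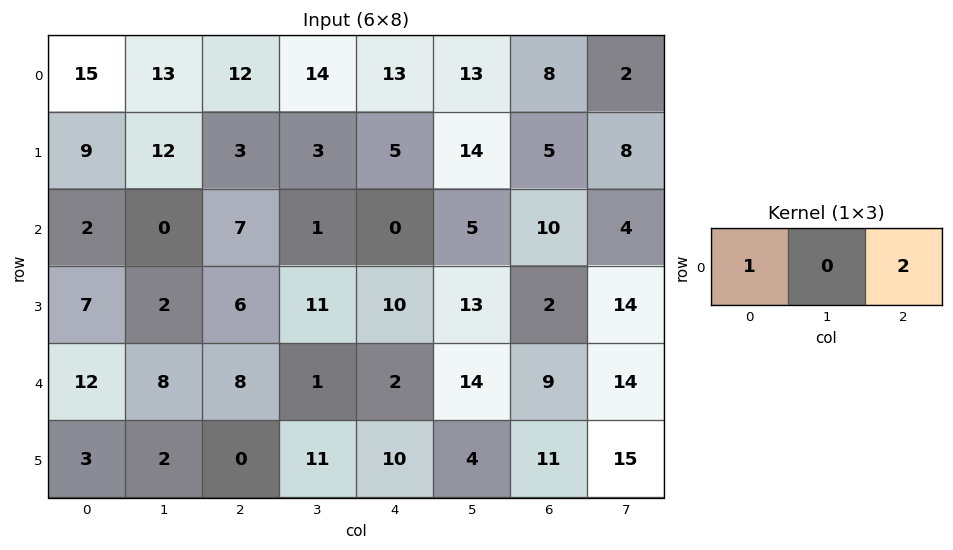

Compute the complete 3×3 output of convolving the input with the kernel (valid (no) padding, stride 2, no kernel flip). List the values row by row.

39 38 29
16 7 20
28 12 20

Output[0,0]: The receptive field on the input at this output position is [15 13 12]. Elementwise product with the kernel and sum: 15·1 + 12·2.
Output[0,1]: The receptive field on the input at this output position is [12 14 13]. Elementwise product with the kernel and sum: 12·1 + 13·2.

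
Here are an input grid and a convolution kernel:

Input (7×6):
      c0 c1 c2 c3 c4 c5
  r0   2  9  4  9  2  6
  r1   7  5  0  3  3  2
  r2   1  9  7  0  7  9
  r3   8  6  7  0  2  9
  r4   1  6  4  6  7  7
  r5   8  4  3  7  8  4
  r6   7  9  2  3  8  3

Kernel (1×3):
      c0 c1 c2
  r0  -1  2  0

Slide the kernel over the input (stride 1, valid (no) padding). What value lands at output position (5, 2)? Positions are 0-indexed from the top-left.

11

The receptive field on the input at this output position is [3 7 8]. Elementwise product with the kernel and sum: 3·-1 + 7·2.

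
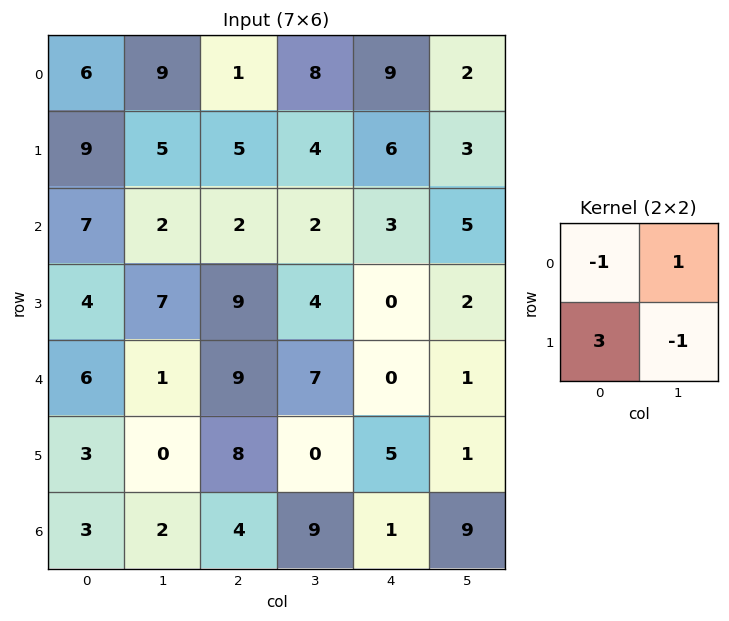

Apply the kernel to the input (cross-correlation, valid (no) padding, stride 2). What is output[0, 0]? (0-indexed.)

The receptive field on the input at this output position is [6 9 / 9 5]. Elementwise product with the kernel and sum: 6·-1 + 9·1 + 9·3 + 5·-1.

25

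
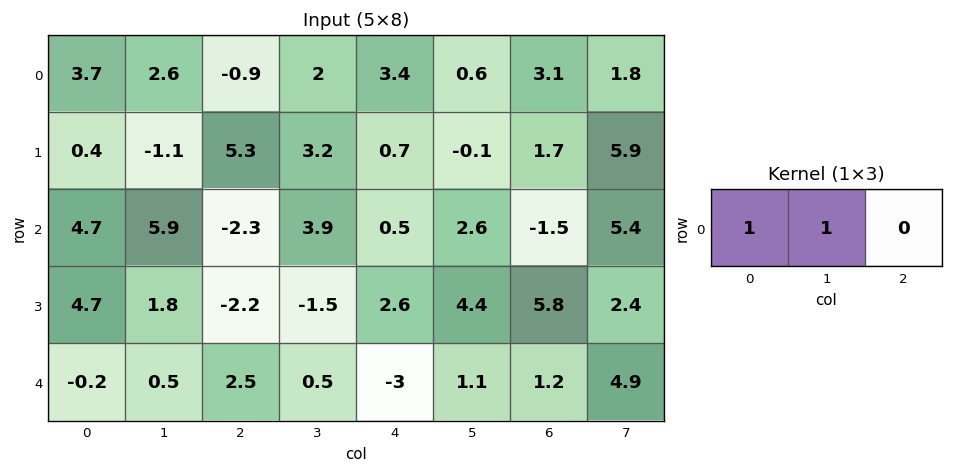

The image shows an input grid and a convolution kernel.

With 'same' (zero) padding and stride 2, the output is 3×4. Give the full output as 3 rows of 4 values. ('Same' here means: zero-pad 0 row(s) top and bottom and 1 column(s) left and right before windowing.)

3.7 1.7 5.4 3.7
4.7 3.6 4.4 1.1
-0.2 3 -2.5 2.3

Output[0,0]: The receptive field on the zero-padded input at this output position is [0 3.7 2.6]. Elementwise product with the kernel and sum: 0·1 + 3.7·1.
Output[0,1]: The receptive field on the zero-padded input at this output position is [2.6 -0.9 2]. Elementwise product with the kernel and sum: 2.6·1 + -0.9·1.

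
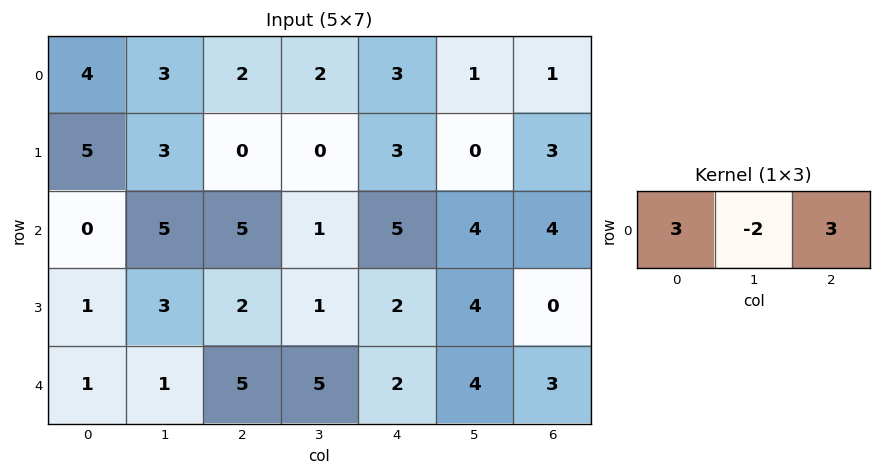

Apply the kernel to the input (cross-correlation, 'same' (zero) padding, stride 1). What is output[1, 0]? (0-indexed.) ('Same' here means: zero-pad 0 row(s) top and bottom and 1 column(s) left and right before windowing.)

-1

The receptive field on the zero-padded input at this output position is [0 5 3]. Elementwise product with the kernel and sum: 0·3 + 5·-2 + 3·3.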